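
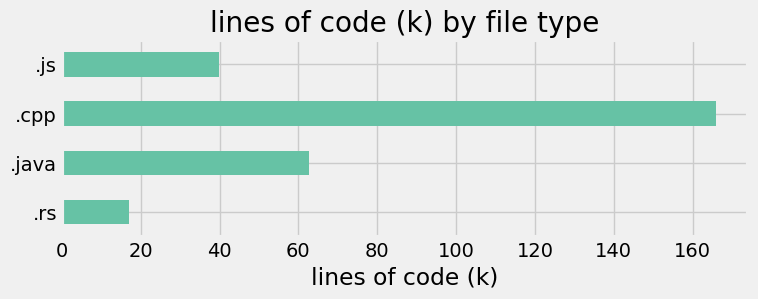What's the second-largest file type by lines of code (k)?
.java

Top 3: .cpp ≈ 160, .java ≈ 60, .js ≈ 40.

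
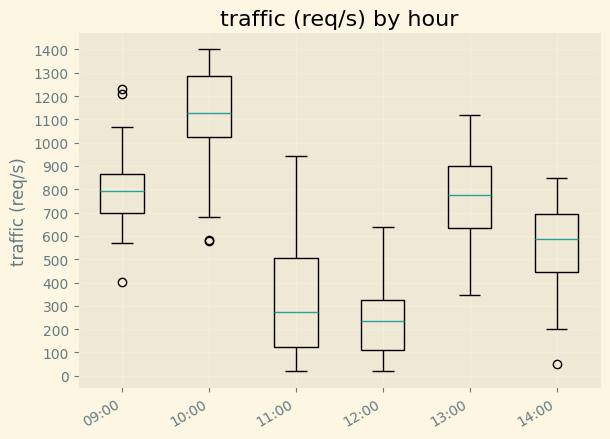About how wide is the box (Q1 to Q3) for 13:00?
≈ 300

Q3 ≈ 900, Q1 ≈ 600; IQR ≈ 300.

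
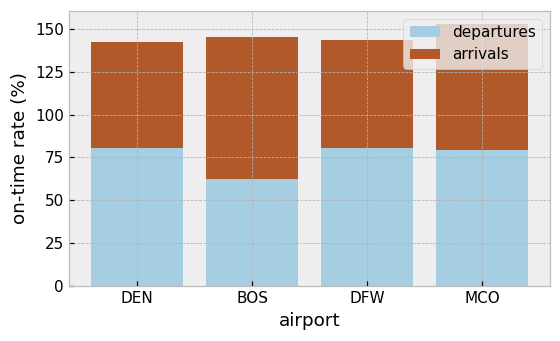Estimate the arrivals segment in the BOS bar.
≈ 80

arrivals top ≈ 140, bottom ≈ 60; segment ≈ 80.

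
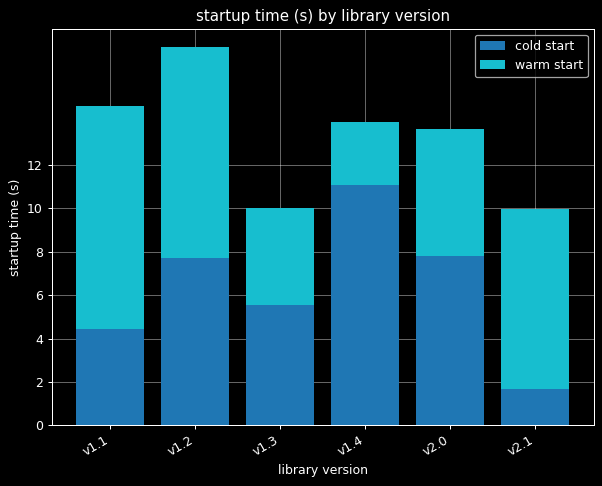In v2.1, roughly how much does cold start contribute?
≈ 2

cold start top ≈ 2, bottom ≈ 0; segment ≈ 2.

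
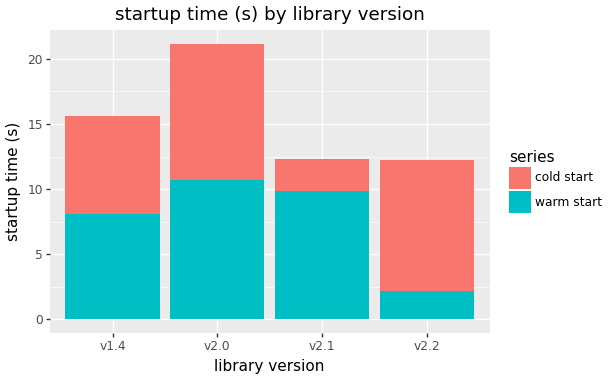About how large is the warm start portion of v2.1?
≈ 10

warm start top ≈ 10, bottom ≈ 0; segment ≈ 10.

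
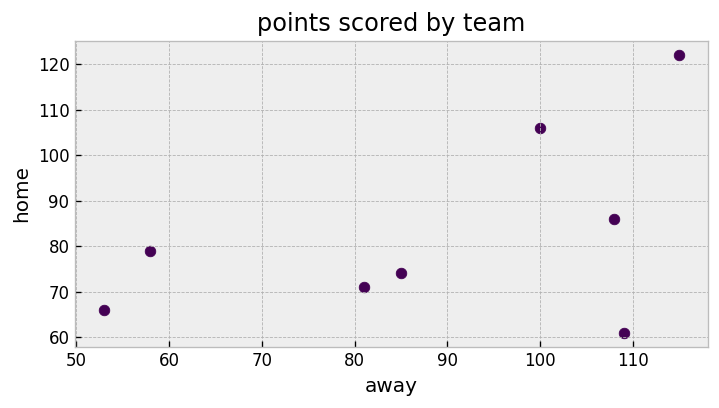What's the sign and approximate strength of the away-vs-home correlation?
positive, moderate

Points are positively correlated; moderate (|r| ≈ 0.5).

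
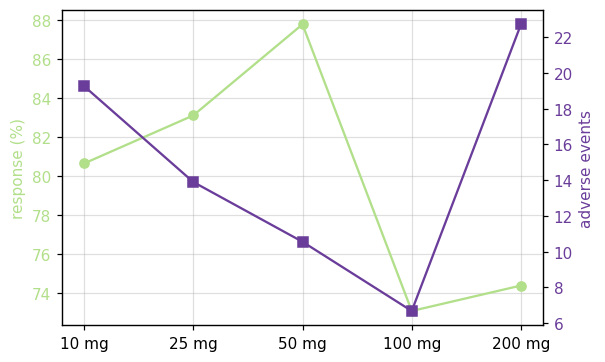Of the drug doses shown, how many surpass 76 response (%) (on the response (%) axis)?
Above 76: 10 mg, 25 mg, 50 mg.

3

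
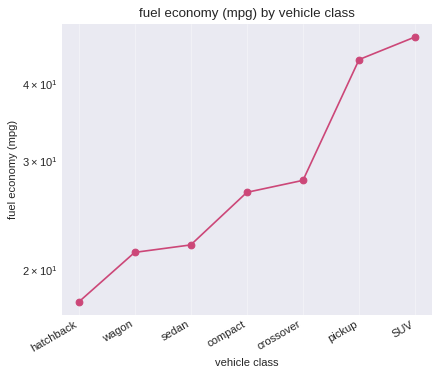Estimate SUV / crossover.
SUV ≈ 50, crossover ≈ 30; 50/30 ≈ 1.67.

≈ 1.67×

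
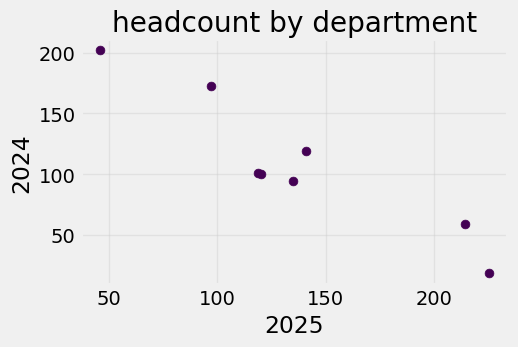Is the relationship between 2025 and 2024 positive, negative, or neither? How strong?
negative, strong

Points are negatively correlated; strong (|r| ≈ 0.9).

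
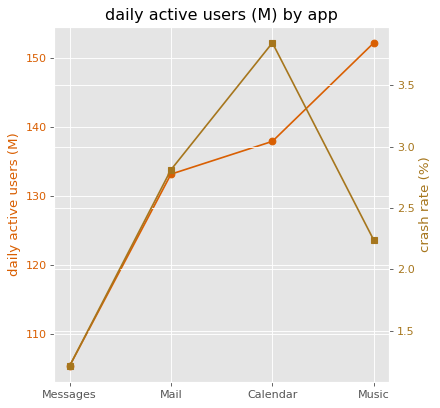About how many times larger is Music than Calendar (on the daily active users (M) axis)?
Music ≈ 150, Calendar ≈ 140; 150/140 ≈ 1.07.

≈ 1.07×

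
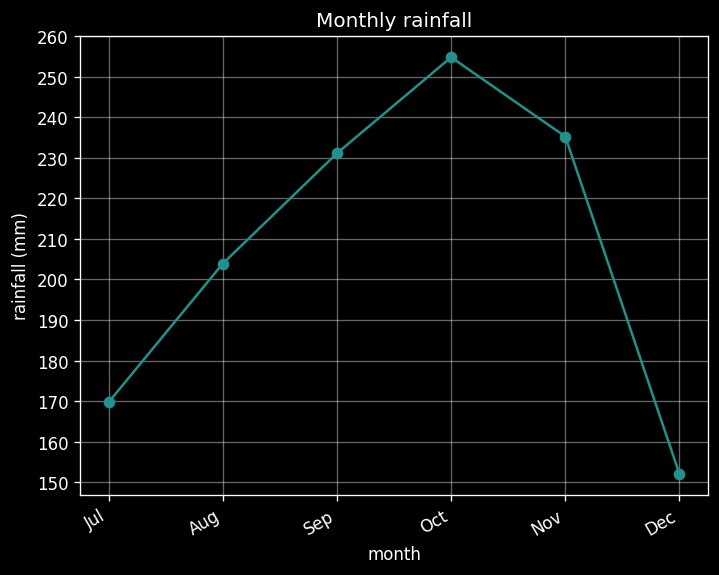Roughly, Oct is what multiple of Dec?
≈ 1.67×

Oct ≈ 250, Dec ≈ 150; 250/150 ≈ 1.67.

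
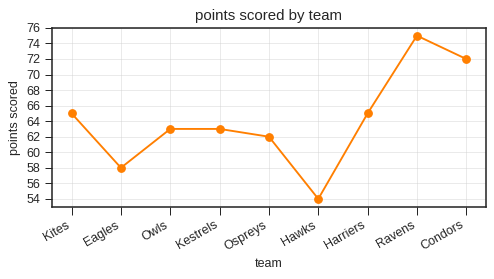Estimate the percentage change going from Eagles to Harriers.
≈ +10.3%

Eagles ≈ 58, Harriers ≈ 64; (64 − 58) / 58 ≈ +10.3%.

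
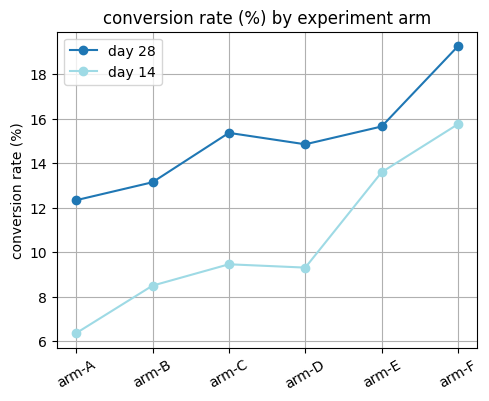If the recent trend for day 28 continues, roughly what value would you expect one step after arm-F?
≈ 23

Last three: 14, 16, 20 → slope ≈ 3/step → next ≈ 23.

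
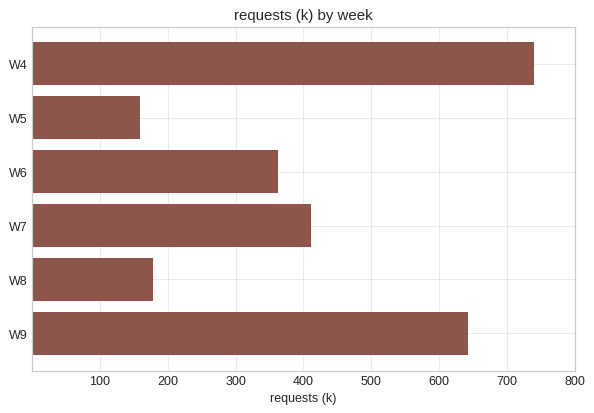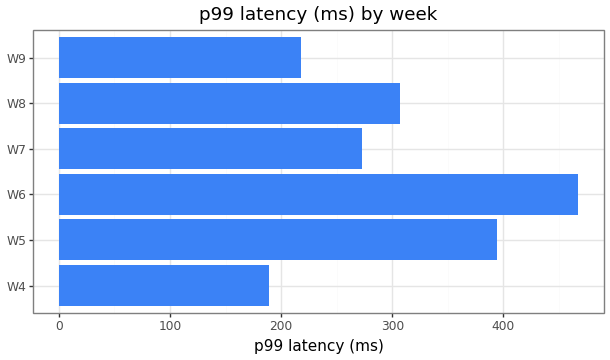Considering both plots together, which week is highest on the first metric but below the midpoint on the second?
W4

Chart 2 median p99 latency (ms) ≈ 300; below-median weeks: W4, W7, W9. Among those, W4 has the highest requests (k) (≈ 700).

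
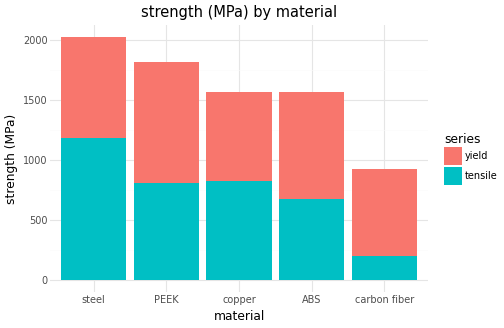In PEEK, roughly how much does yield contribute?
≈ 1000

yield top ≈ 1800, bottom ≈ 800; segment ≈ 1000.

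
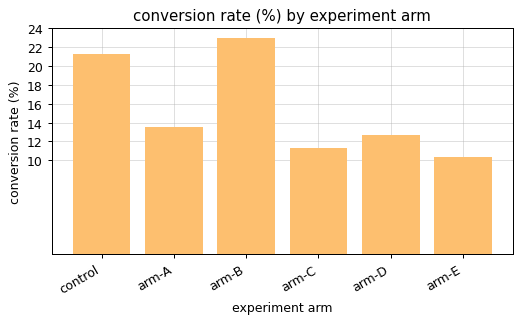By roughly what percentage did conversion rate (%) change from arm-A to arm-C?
≈ -14.3%

arm-A ≈ 14, arm-C ≈ 12; (12 − 14) / 14 ≈ -14.3%.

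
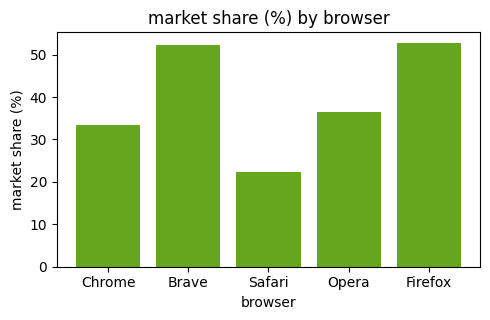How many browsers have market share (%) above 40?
2

Above 40: Brave, Firefox.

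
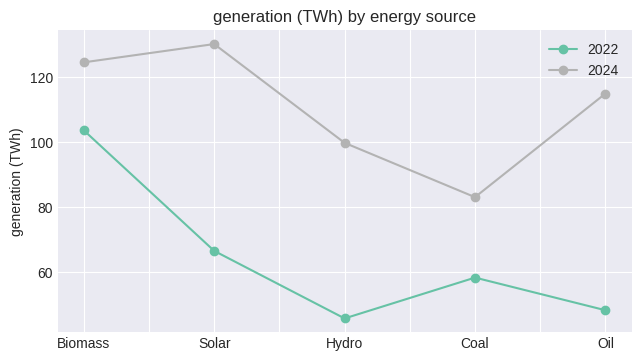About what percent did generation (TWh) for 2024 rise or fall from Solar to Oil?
Solar ≈ 130, Oil ≈ 110; (110 − 130) / 130 ≈ -15.4%.

≈ -15.4%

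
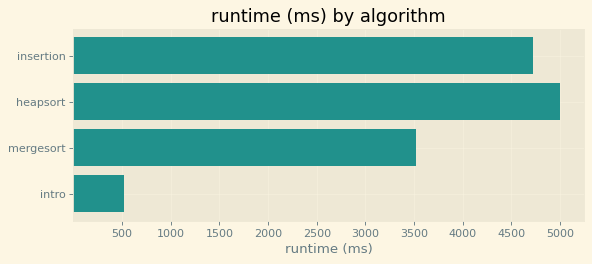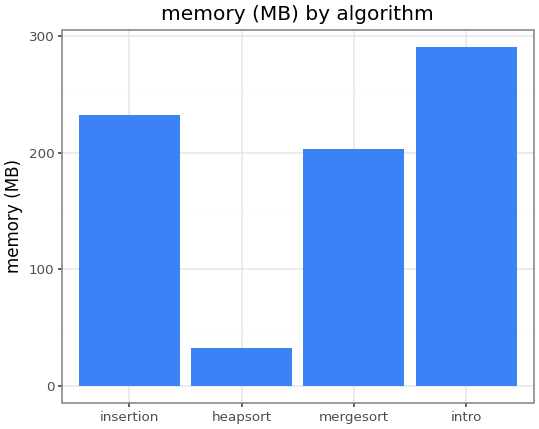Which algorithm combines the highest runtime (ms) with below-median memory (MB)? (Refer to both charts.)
Chart 2 median memory (MB) ≈ 200; below-median algorithms: heapsort, mergesort. Among those, heapsort has the highest runtime (ms) (≈ 5000).

heapsort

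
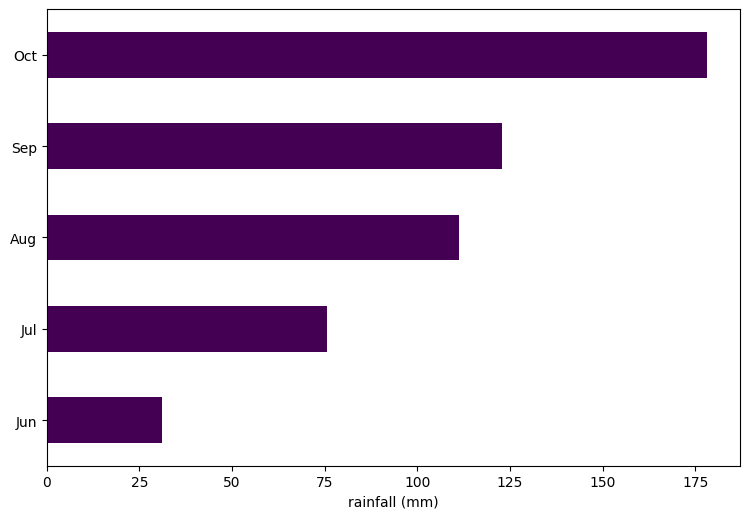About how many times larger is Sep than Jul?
≈ 1.5×

Sep ≈ 120, Jul ≈ 80; 120/80 ≈ 1.5.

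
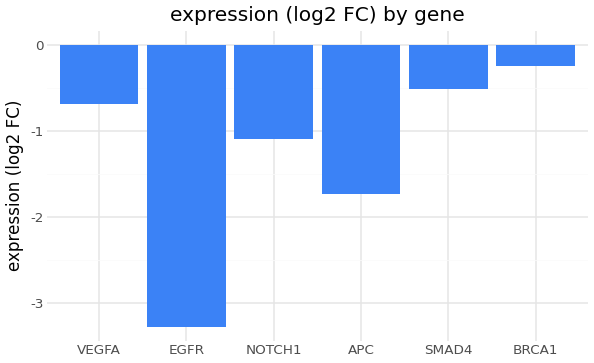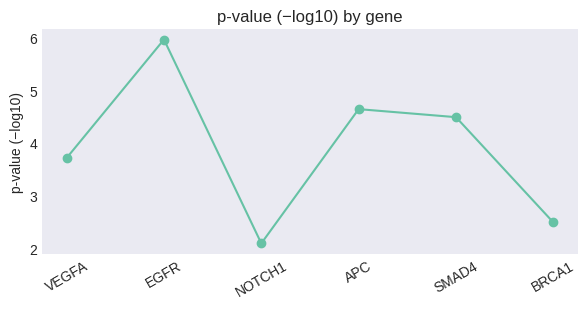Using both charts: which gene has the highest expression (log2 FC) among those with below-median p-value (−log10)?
Chart 2 median p-value (−log10) ≈ 4; below-median genes: VEGFA, NOTCH1, BRCA1. Among those, BRCA1 has the highest expression (log2 FC) (≈ 0).

BRCA1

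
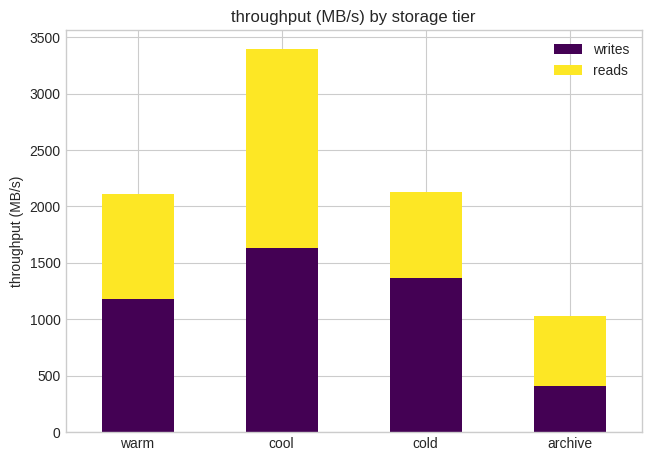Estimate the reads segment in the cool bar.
≈ 2000

reads top ≈ 3500, bottom ≈ 1500; segment ≈ 2000.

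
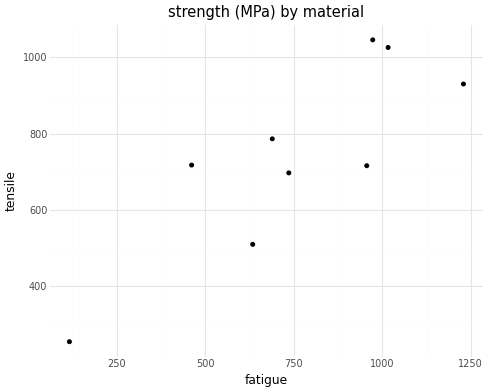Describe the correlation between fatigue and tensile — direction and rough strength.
positive, strong

Points are positively correlated; strong (|r| ≈ 0.8).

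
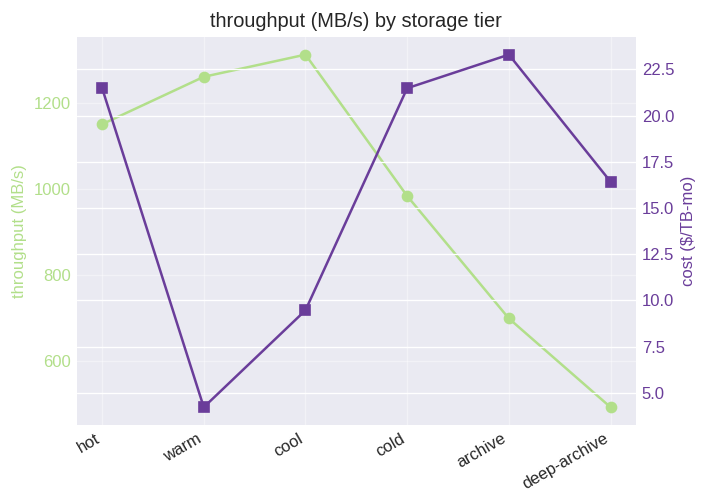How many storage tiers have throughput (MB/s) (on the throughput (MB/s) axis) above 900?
Above 900: hot, warm, cool, cold.

4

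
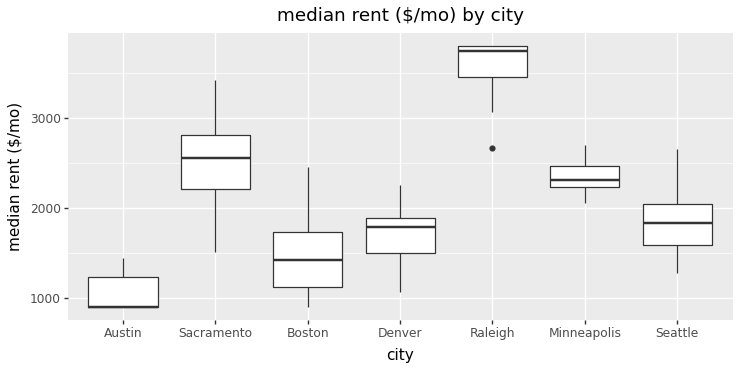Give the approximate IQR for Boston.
≈ 500

Q3 ≈ 1500, Q1 ≈ 1000; IQR ≈ 500.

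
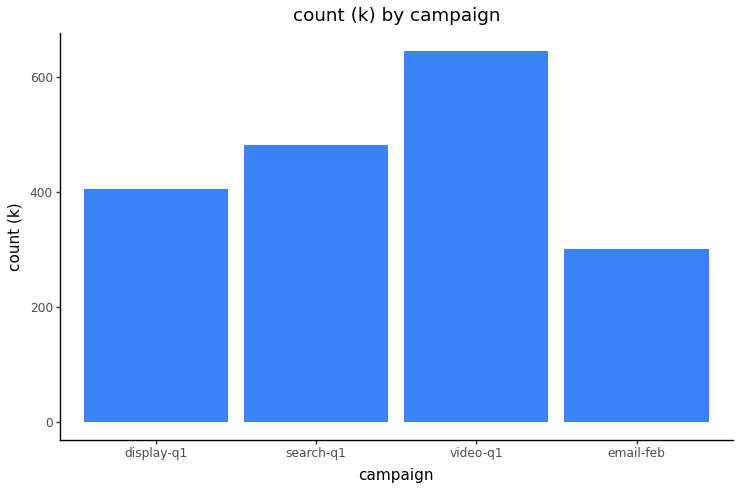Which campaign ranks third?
display-q1

Top 4: video-q1 ≈ 600, search-q1 ≈ 500, display-q1 ≈ 400, email-feb ≈ 300.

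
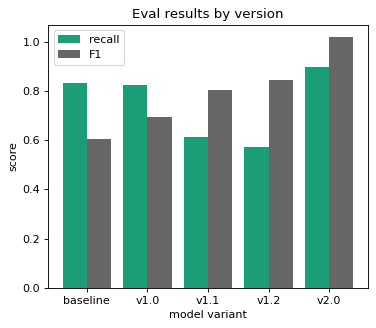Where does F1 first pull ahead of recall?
v1.1

v1.0: F1 ≈ 0.7 vs recall ≈ 0.8 (not yet); v1.1: F1 ≈ 0.8 vs recall ≈ 0.6 (first crossover).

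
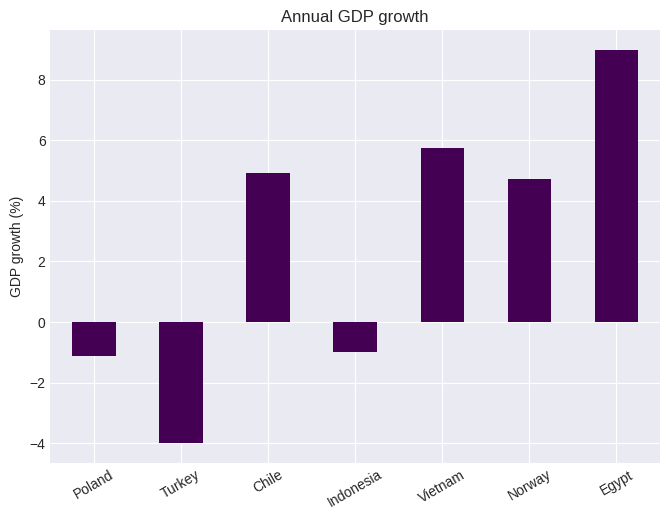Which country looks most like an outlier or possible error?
Turkey

Turkey ≈ -4; the rest sit between ≈ -2 and ≈ 8.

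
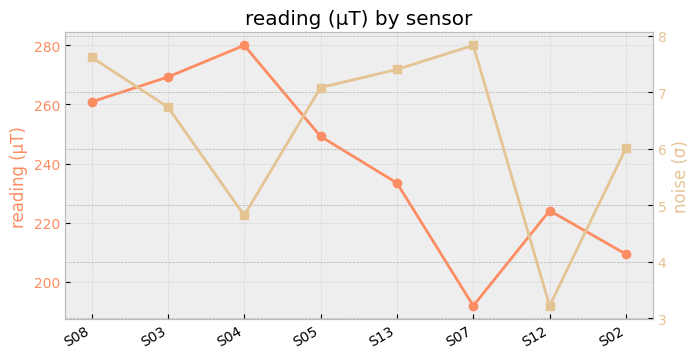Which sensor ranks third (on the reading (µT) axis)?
Top 4 (on the reading (µT) axis): S04 ≈ 280, S03 ≈ 270, S08 ≈ 260, S05 ≈ 250.

S08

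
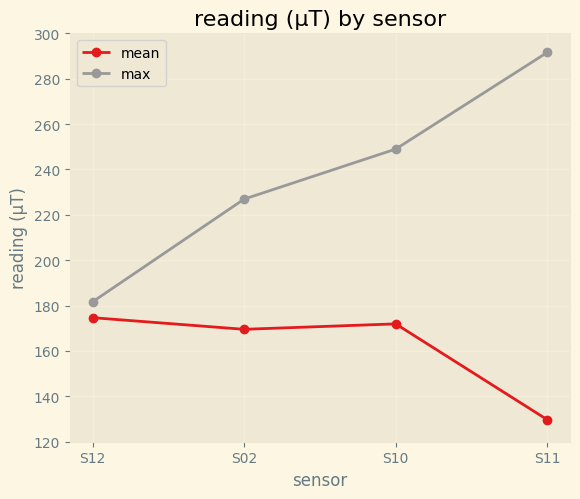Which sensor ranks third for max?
Top 4 for max: S11 ≈ 300, S10 ≈ 240, S02 ≈ 220, S12 ≈ 180.

S02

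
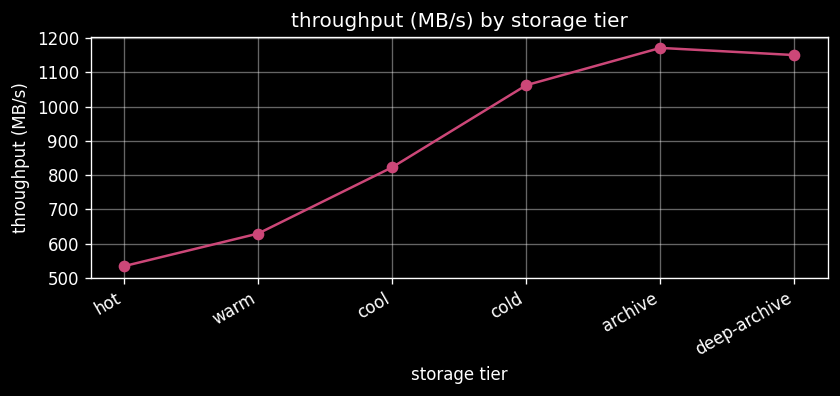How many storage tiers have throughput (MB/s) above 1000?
Above 1000: cold, archive, deep-archive.

3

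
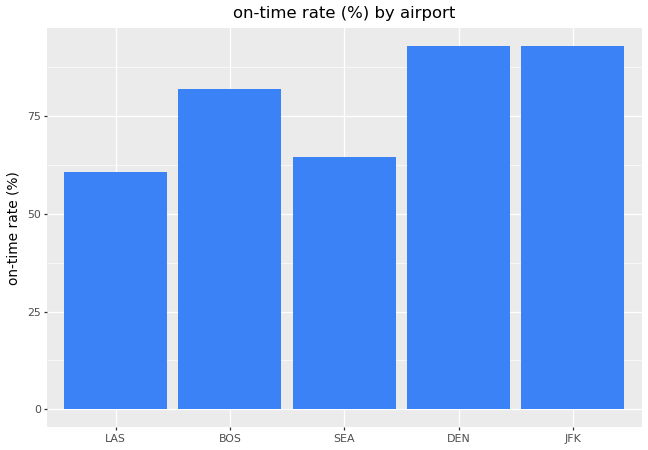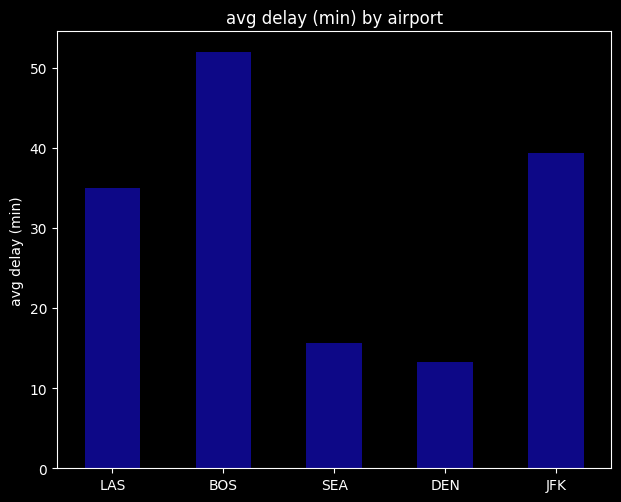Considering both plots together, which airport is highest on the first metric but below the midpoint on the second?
Chart 2 median avg delay (min) ≈ 35; below-median airports: SEA, DEN. Among those, DEN has the highest on-time rate (%) (≈ 90).

DEN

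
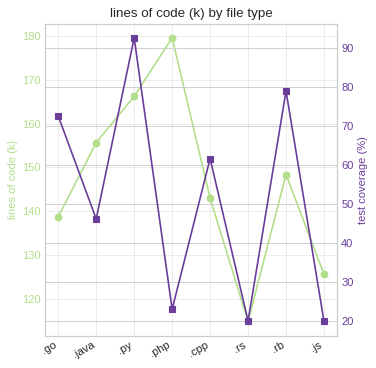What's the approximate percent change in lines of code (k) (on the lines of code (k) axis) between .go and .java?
.go ≈ 140, .java ≈ 160; (160 − 140) / 140 ≈ +14.3%.

≈ +14.3%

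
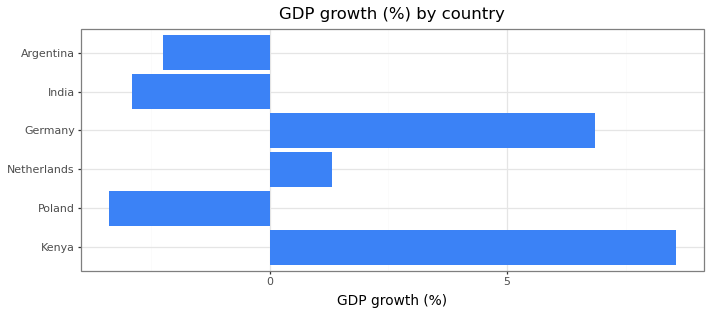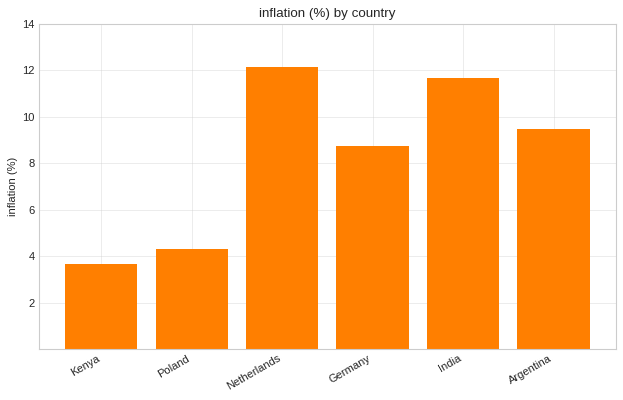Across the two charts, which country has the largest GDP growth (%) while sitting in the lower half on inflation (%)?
Kenya

Chart 2 median inflation (%) ≈ 10; below-median countries: Kenya, Poland, Germany. Among those, Kenya has the highest GDP growth (%) (≈ 9).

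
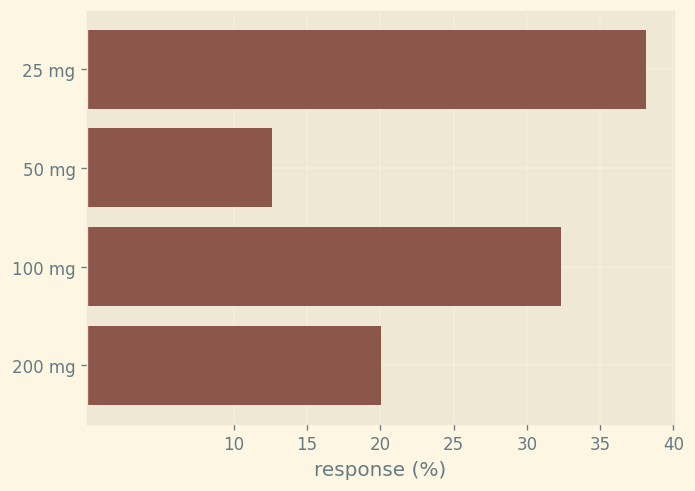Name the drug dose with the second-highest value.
Top 3: 25 mg ≈ 40, 100 mg ≈ 30, 200 mg ≈ 20.

100 mg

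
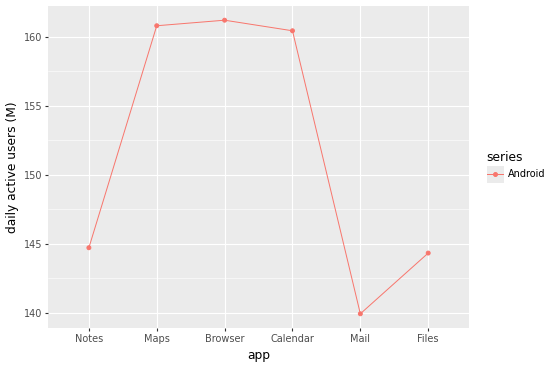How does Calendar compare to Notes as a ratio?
Calendar ≈ 160, Notes ≈ 144; 160/144 ≈ 1.11.

≈ 1.11×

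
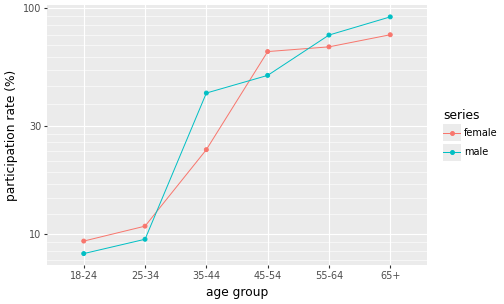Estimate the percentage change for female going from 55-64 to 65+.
≈ +14.3%

55-64 ≈ 70, 65+ ≈ 80; (80 − 70) / 70 ≈ +14.3%.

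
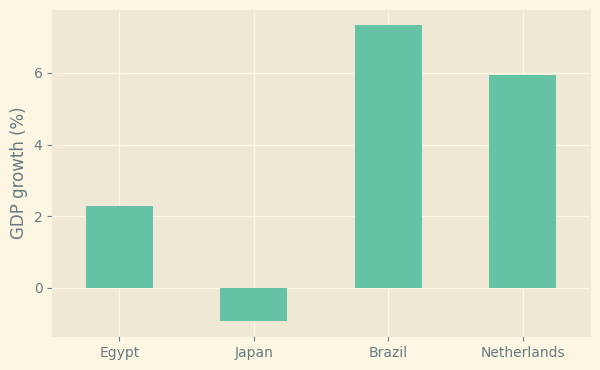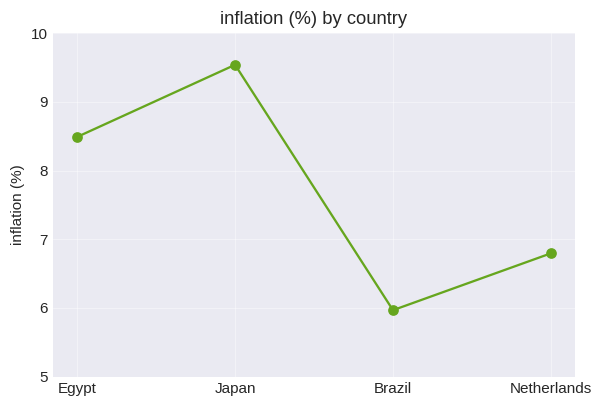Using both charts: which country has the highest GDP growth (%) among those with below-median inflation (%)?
Chart 2 median inflation (%) ≈ 8; below-median countries: Brazil, Netherlands. Among those, Brazil has the highest GDP growth (%) (≈ 7).

Brazil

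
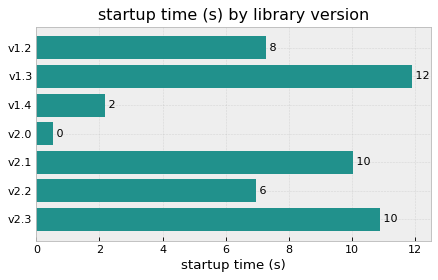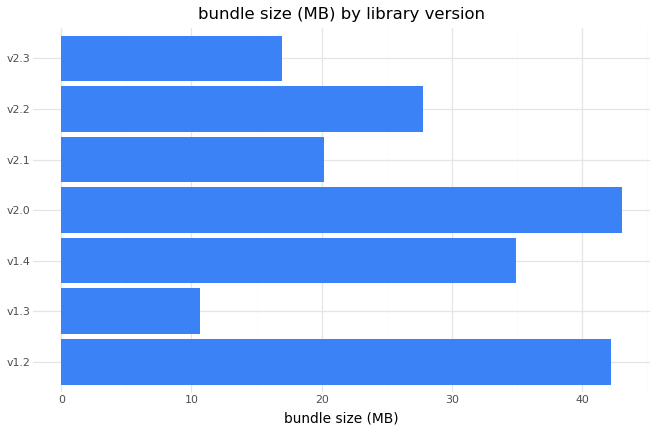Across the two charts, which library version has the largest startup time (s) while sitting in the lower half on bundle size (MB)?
v1.3

Chart 2 median bundle size (MB) ≈ 30; below-median library versions: v1.3, v2.1, v2.3. Among those, v1.3 has the highest startup time (s) (≈ 12).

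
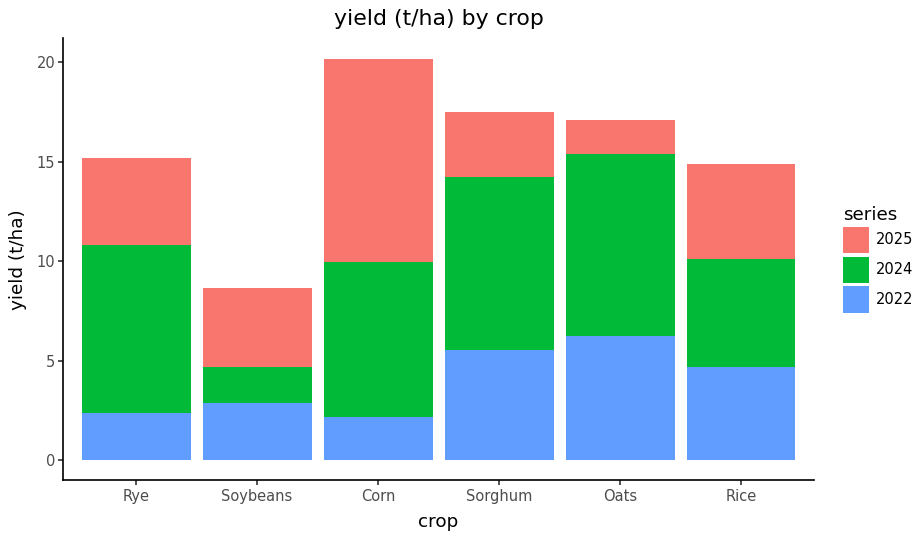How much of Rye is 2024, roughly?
2024 top ≈ 10, bottom ≈ 2; segment ≈ 8.

≈ 8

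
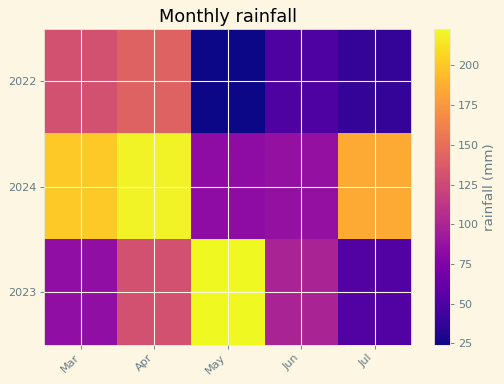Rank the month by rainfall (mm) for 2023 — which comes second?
Top 3 for 2023: May ≈ 220, Apr ≈ 140, Jun ≈ 100.

Apr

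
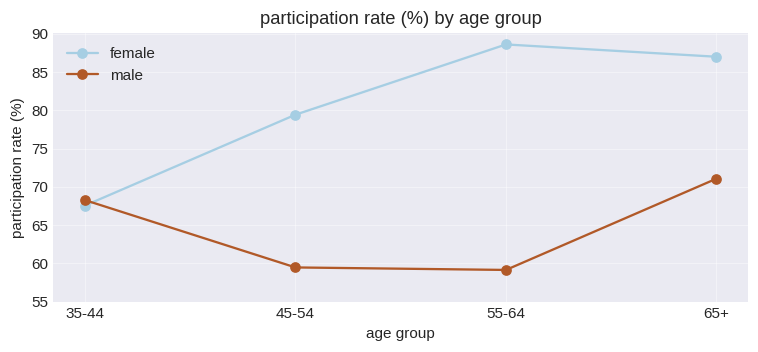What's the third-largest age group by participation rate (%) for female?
45-54

Top 4 for female: 55-64 ≈ 90, 65+ ≈ 85, 45-54 ≈ 80, 35-44 ≈ 70.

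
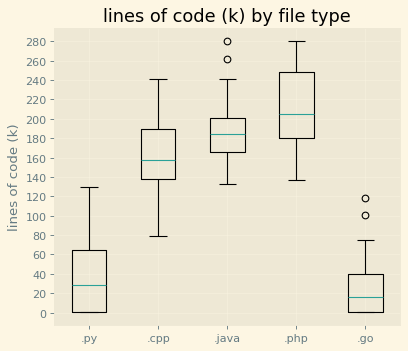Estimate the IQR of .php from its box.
Q3 ≈ 240, Q1 ≈ 180; IQR ≈ 60.

≈ 60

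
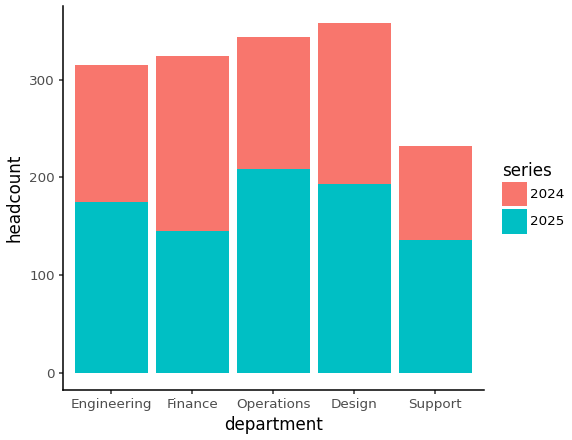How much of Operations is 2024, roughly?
2024 top ≈ 350, bottom ≈ 200; segment ≈ 150.

≈ 150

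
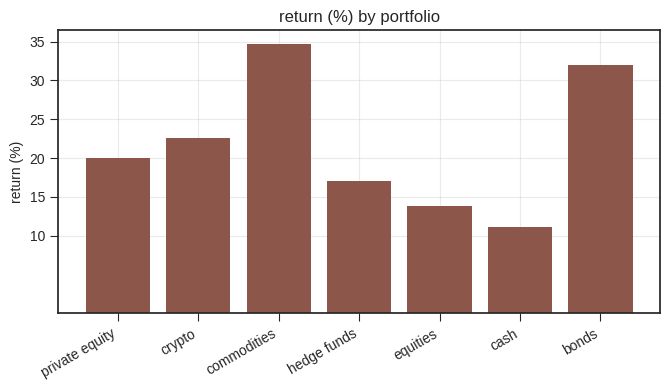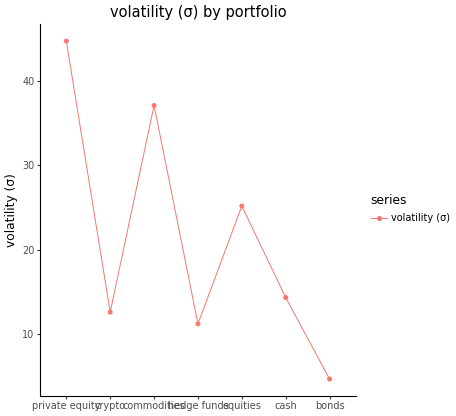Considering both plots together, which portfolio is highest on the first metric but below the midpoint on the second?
Chart 2 median volatility (σ) ≈ 15; below-median portfolios: crypto, hedge funds, bonds. Among those, bonds has the highest return (%) (≈ 30).

bonds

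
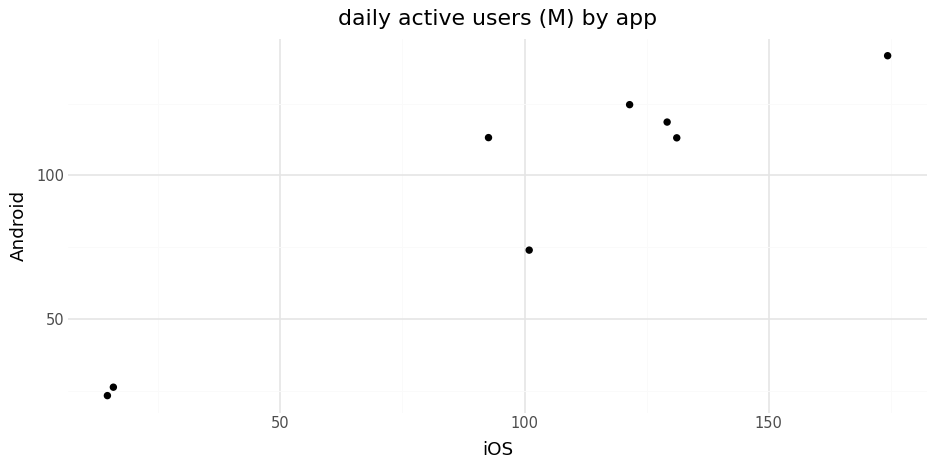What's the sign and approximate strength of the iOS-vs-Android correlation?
positive, strong

Points are positively correlated; strong (|r| ≈ 1.0).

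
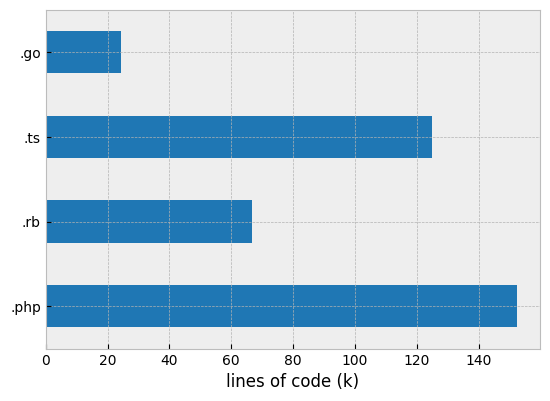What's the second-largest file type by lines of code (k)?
Top 3: .php ≈ 160, .ts ≈ 120, .rb ≈ 60.

.ts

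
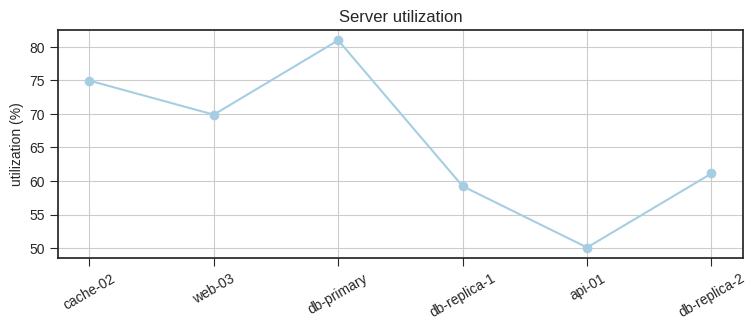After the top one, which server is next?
cache-02

Top 3: db-primary ≈ 80, cache-02 ≈ 75, web-03 ≈ 70.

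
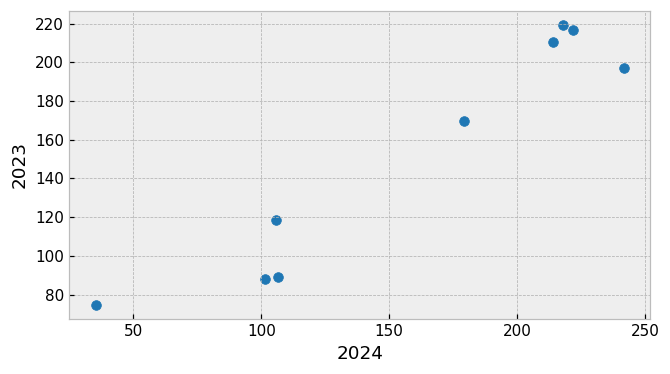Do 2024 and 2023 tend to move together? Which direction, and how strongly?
Points are positively correlated; strong (|r| ≈ 1.0).

positive, strong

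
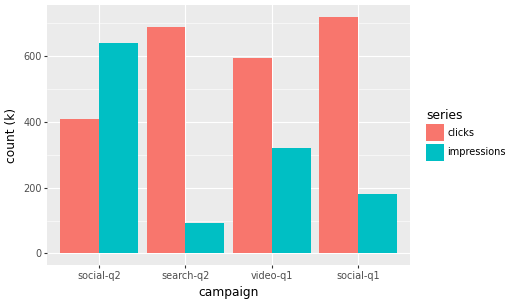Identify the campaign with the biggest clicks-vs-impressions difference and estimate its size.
search-q2: clicks ≈ 700, impressions ≈ 100 → gap ≈ 600. Next-largest (social-q1) is only ≈ 500.

search-q2, ≈ 600 k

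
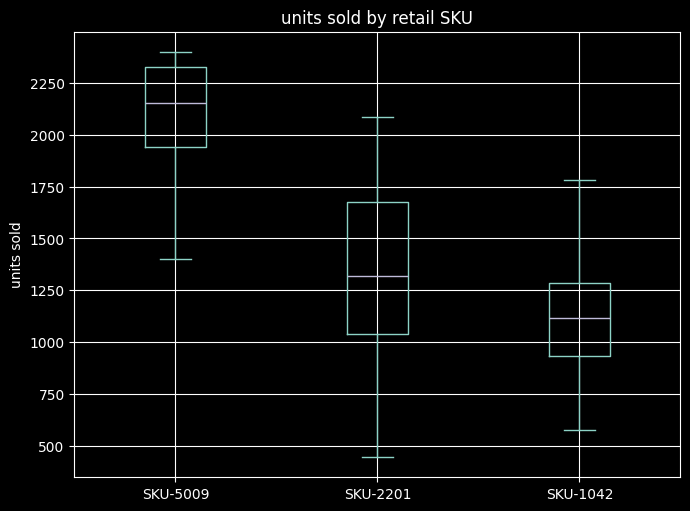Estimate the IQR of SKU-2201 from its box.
≈ 700

Q3 ≈ 1700, Q1 ≈ 1000; IQR ≈ 700.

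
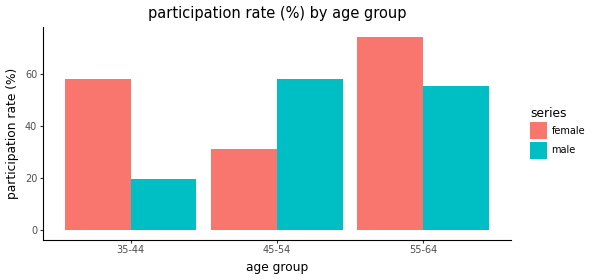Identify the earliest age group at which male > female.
45-54

35-44: male ≈ 20 vs female ≈ 60 (not yet); 45-54: male ≈ 60 vs female ≈ 30 (first crossover).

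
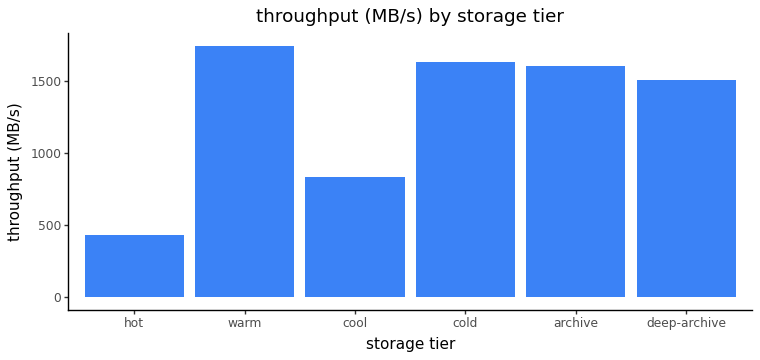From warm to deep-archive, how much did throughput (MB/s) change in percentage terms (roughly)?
warm ≈ 1800, deep-archive ≈ 1600; (1600 − 1800) / 1800 ≈ -11.1%.

≈ -11.1%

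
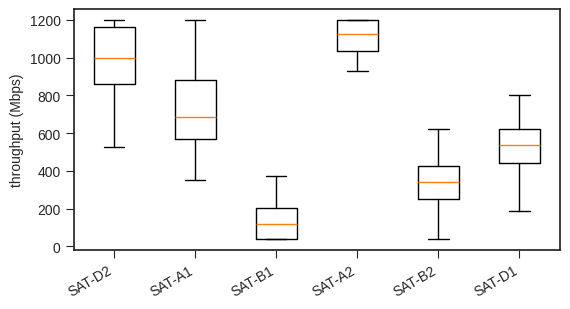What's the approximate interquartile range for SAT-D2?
≈ 300

Q3 ≈ 1200, Q1 ≈ 900; IQR ≈ 300.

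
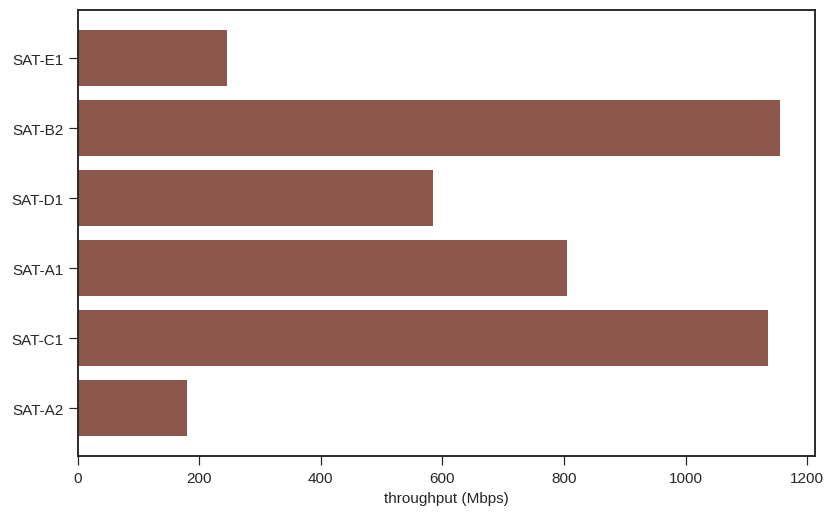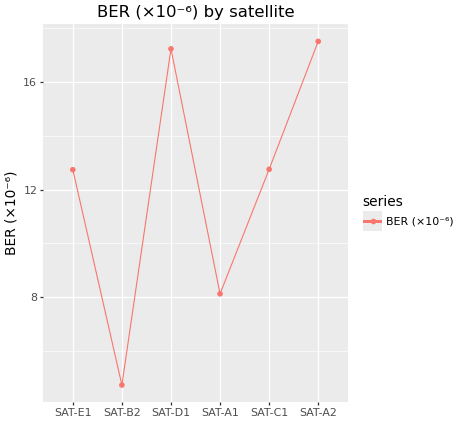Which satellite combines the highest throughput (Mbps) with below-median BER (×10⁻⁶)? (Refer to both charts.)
SAT-B2

Chart 2 median BER (×10⁻⁶) ≈ 12; below-median satellites: SAT-E1, SAT-B2, SAT-A1. Among those, SAT-B2 has the highest throughput (Mbps) (≈ 1200).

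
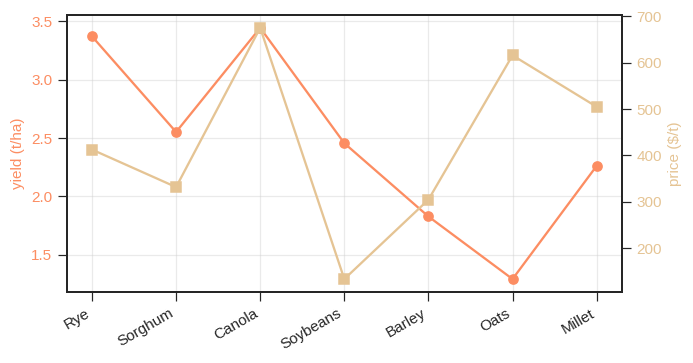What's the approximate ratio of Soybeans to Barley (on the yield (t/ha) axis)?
≈ 1.33×

Soybeans ≈ 2.4, Barley ≈ 1.8; 2.4/1.8 ≈ 1.33.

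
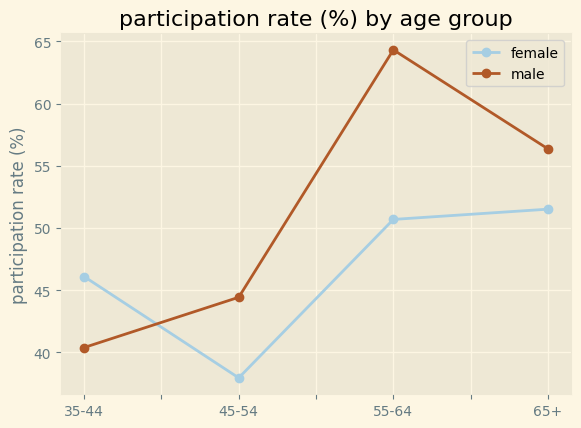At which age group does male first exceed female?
35-44: male ≈ 40 vs female ≈ 45 (not yet); 45-54: male ≈ 45 vs female ≈ 40 (first crossover).

45-54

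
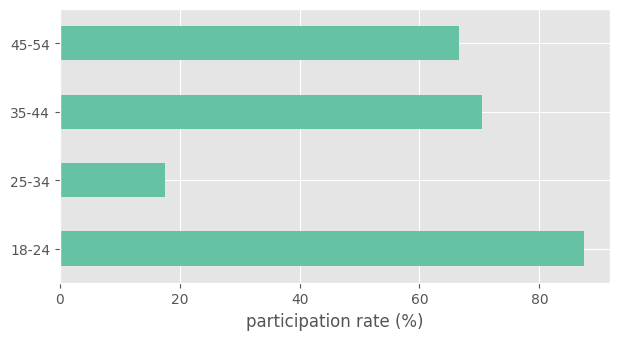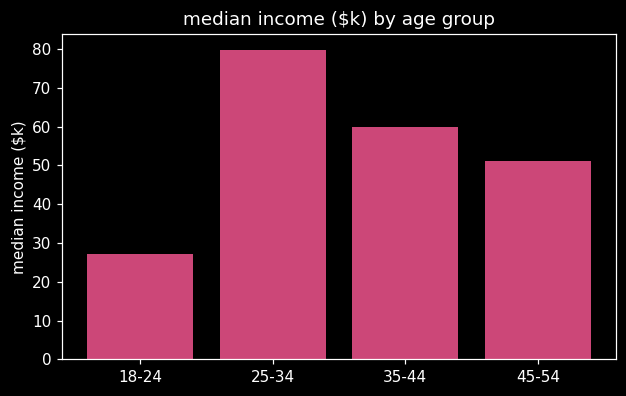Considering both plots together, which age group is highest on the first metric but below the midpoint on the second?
Chart 2 median median income ($k) ≈ 60; below-median age groups: 18-24, 45-54. Among those, 18-24 has the highest participation rate (%) (≈ 90).

18-24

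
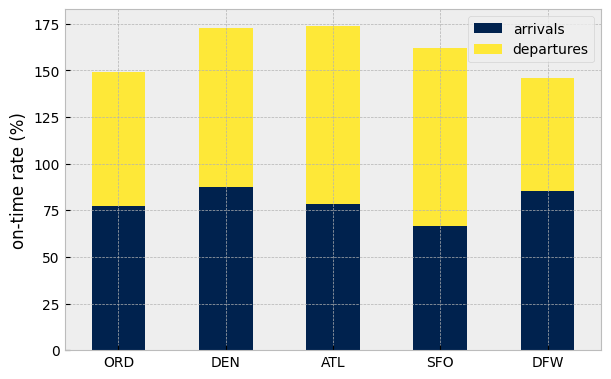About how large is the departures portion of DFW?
departures top ≈ 140, bottom ≈ 80; segment ≈ 60.

≈ 60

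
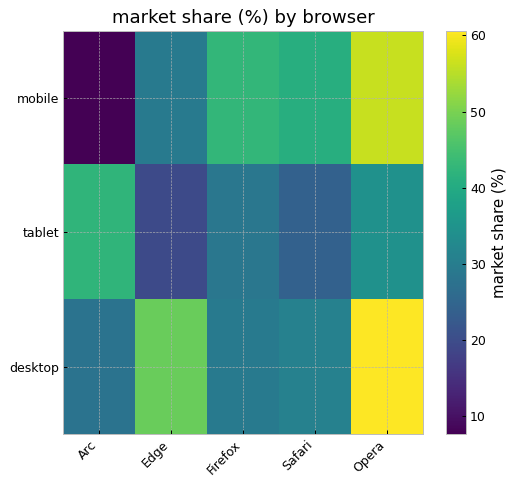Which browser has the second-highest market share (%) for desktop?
Edge

Top 3 for desktop: Opera ≈ 60, Edge ≈ 50, Safari ≈ 30.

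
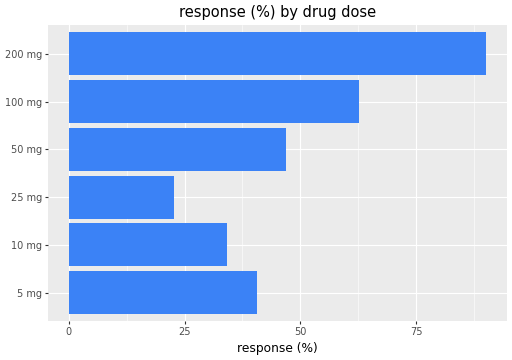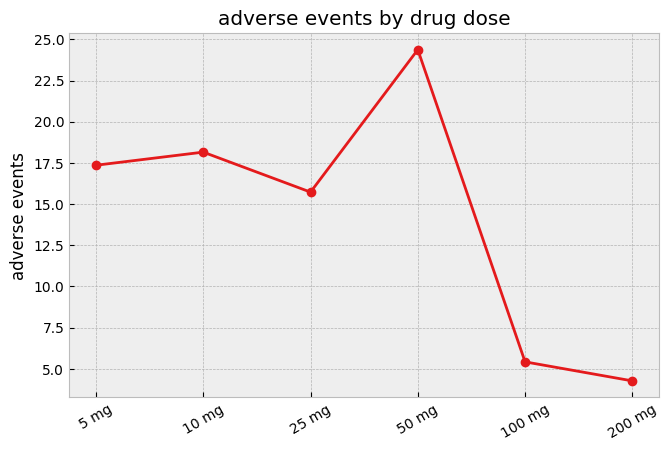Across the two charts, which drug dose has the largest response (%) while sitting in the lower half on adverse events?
Chart 2 median adverse events ≈ 15; below-median drug doses: 25 mg, 100 mg, 200 mg. Among those, 200 mg has the highest response (%) (≈ 90).

200 mg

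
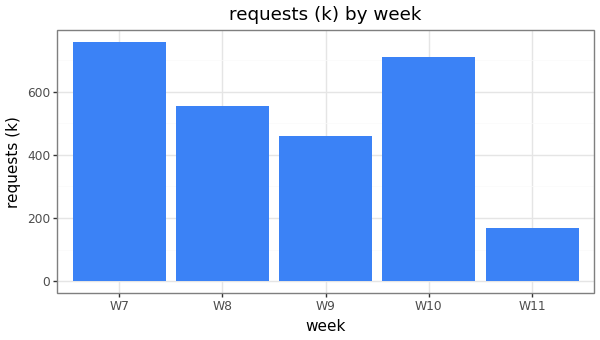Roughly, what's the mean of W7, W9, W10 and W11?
≈ 550

(800 + 500 + 700 + 200) / 4 ≈ 550.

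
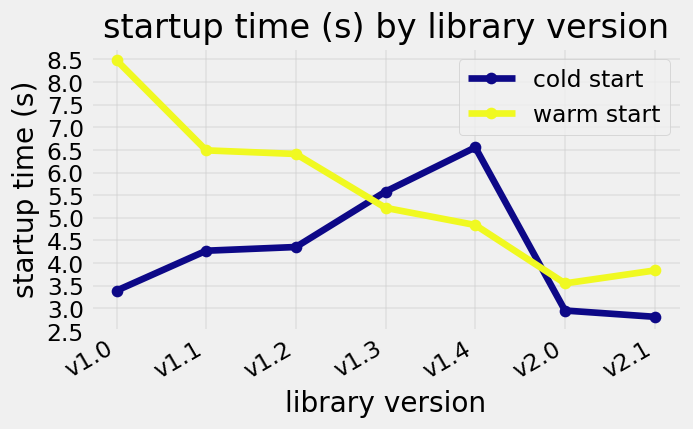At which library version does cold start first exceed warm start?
v1.2: cold start ≈ 4.5 vs warm start ≈ 6.5 (not yet); v1.3: cold start ≈ 5.5 vs warm start ≈ 5.0 (first crossover).

v1.3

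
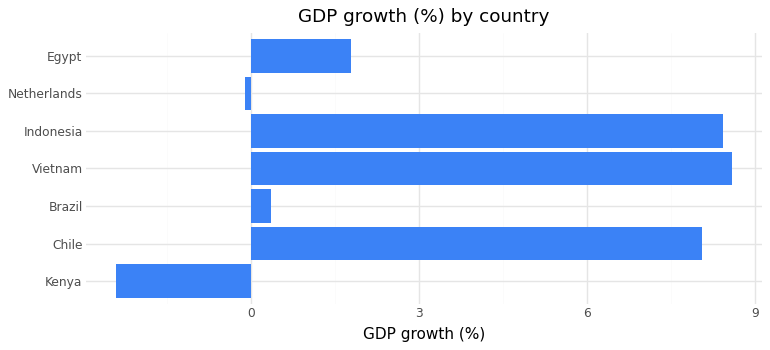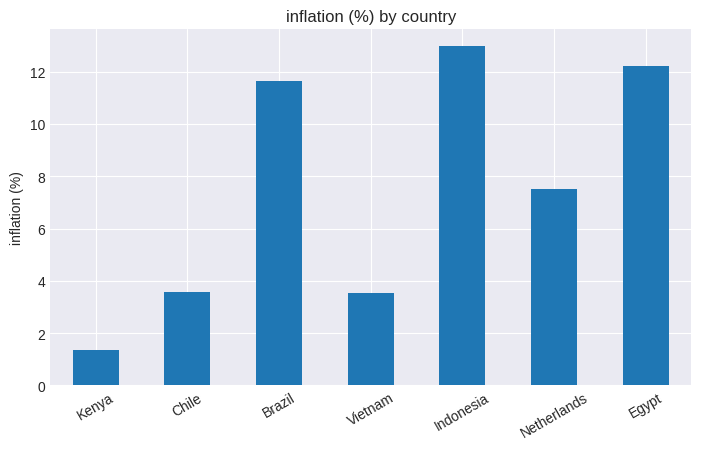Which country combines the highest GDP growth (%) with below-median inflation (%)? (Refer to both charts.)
Vietnam

Chart 2 median inflation (%) ≈ 8; below-median countries: Kenya, Chile, Vietnam. Among those, Vietnam has the highest GDP growth (%) (≈ 9).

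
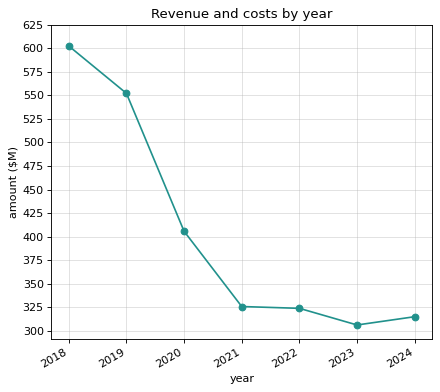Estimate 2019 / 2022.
≈ 1.69×

2019 ≈ 550, 2022 ≈ 325; 550/325 ≈ 1.69.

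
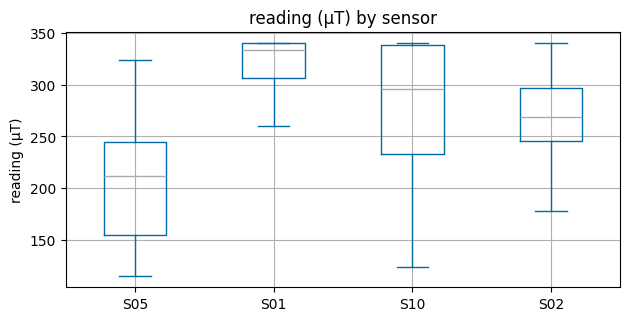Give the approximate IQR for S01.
≈ 40

Q3 ≈ 340, Q1 ≈ 300; IQR ≈ 40.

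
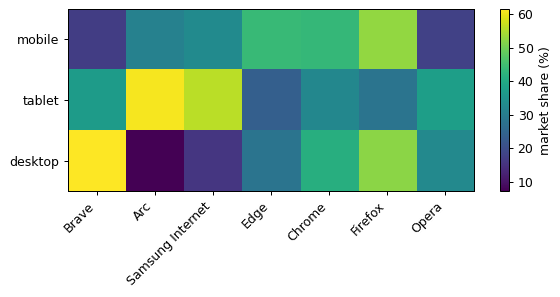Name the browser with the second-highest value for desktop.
Top 3 for desktop: Brave ≈ 60, Firefox ≈ 50, Chrome ≈ 40.

Firefox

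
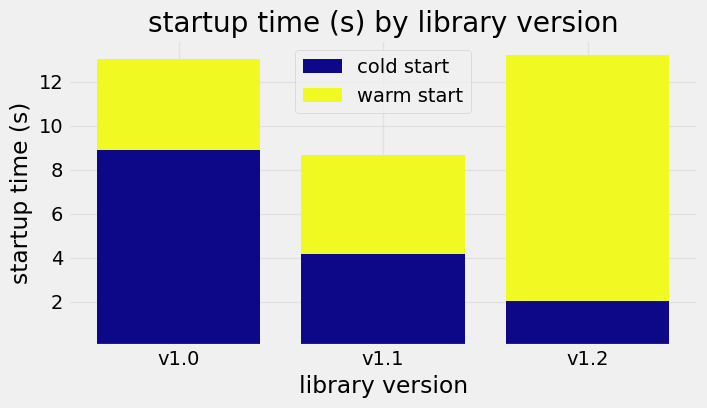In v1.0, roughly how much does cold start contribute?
≈ 8

cold start top ≈ 8, bottom ≈ 0; segment ≈ 8.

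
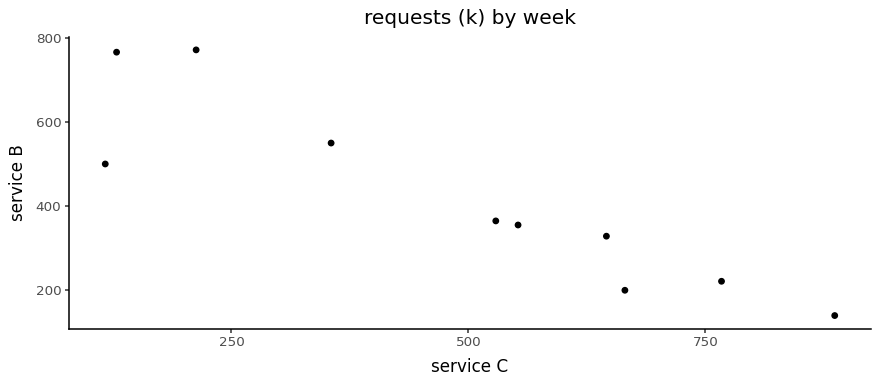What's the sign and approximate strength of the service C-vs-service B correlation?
negative, strong

Points are negatively correlated; strong (|r| ≈ 0.9).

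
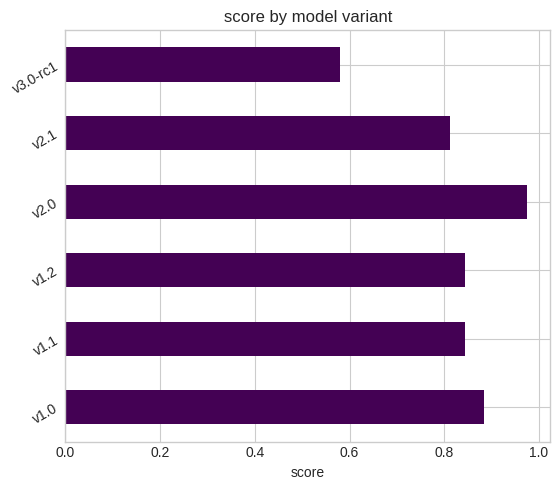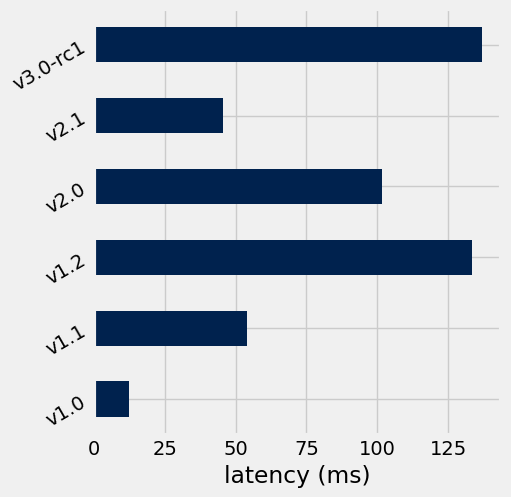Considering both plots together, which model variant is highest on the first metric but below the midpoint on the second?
v1.0

Chart 2 median latency (ms) ≈ 80; below-median model variants: v1.0, v1.1, v2.1. Among those, v1.0 has the highest score (≈ 0.9).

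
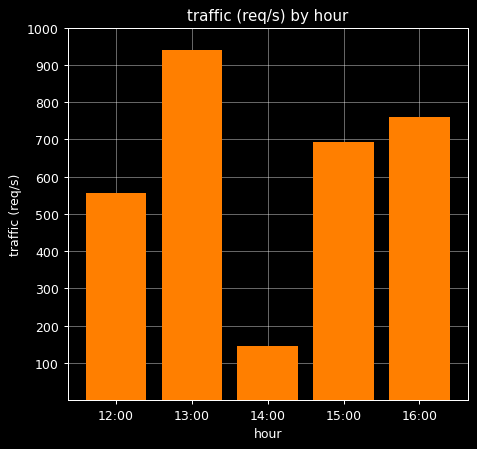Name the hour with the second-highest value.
Top 3: 13:00 ≈ 900, 16:00 ≈ 800, 15:00 ≈ 700.

16:00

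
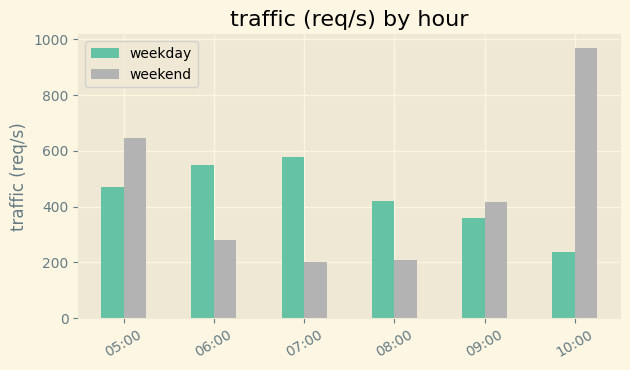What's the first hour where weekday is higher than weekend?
06:00

05:00: weekday ≈ 500 vs weekend ≈ 600 (not yet); 06:00: weekday ≈ 500 vs weekend ≈ 300 (first crossover).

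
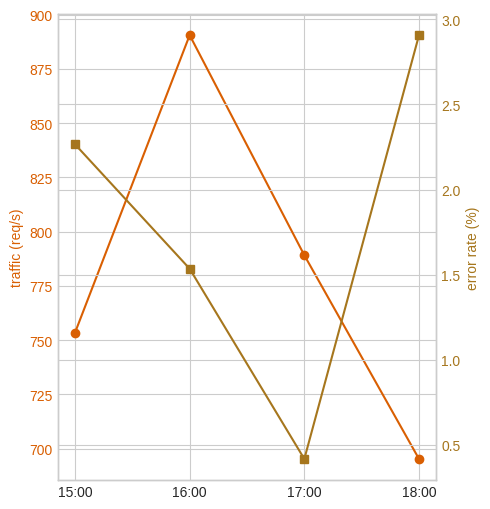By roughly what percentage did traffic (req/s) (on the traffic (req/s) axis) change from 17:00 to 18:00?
≈ -10.3%

17:00 ≈ 780, 18:00 ≈ 700; (700 − 780) / 780 ≈ -10.3%.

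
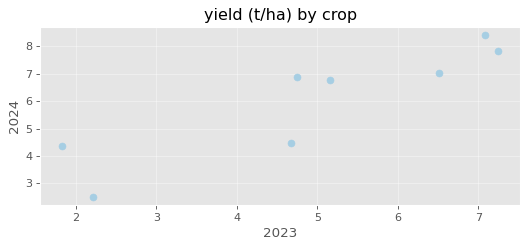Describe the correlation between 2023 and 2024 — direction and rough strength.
Points are positively correlated; strong (|r| ≈ 0.9).

positive, strong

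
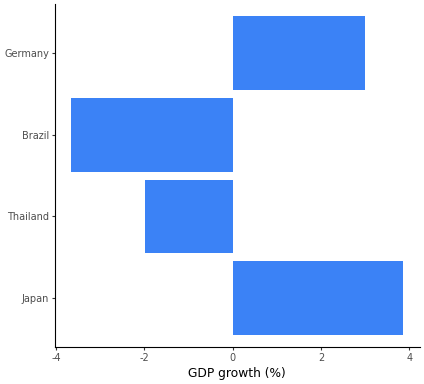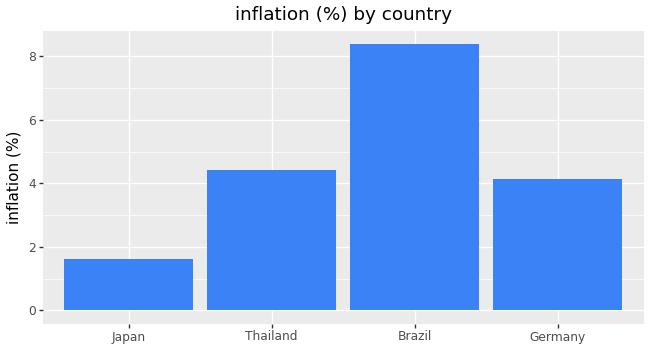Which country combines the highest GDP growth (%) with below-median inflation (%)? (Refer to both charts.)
Japan

Chart 2 median inflation (%) ≈ 4; below-median countries: Japan, Germany. Among those, Japan has the highest GDP growth (%) (≈ 4).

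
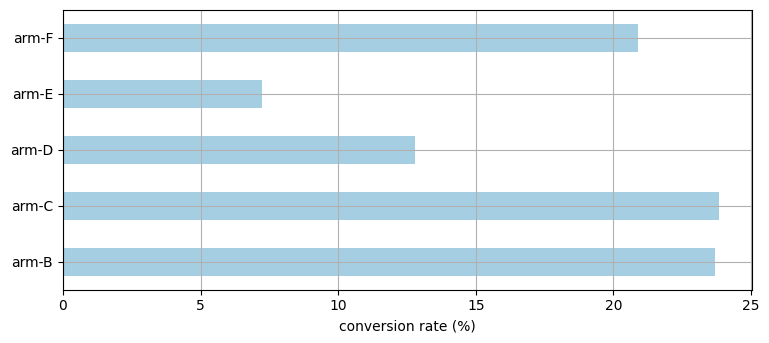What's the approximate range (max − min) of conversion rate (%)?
≈ 16

Max arm-C ≈ 24, min arm-E ≈ 8; range ≈ 16.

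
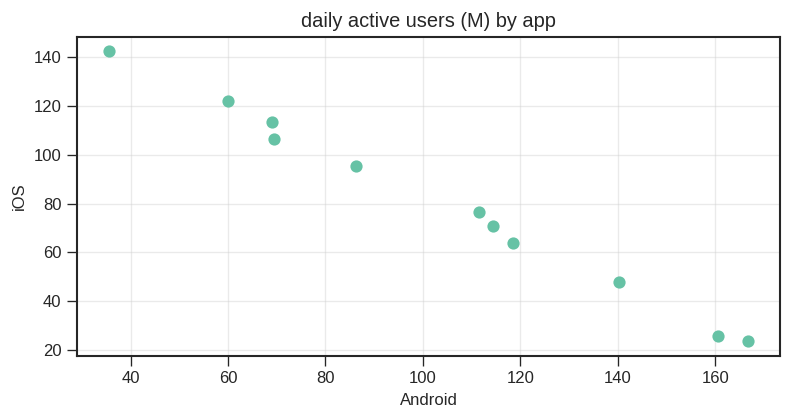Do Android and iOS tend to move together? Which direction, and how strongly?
negative, strong

Points are negatively correlated; strong (|r| ≈ 1.0).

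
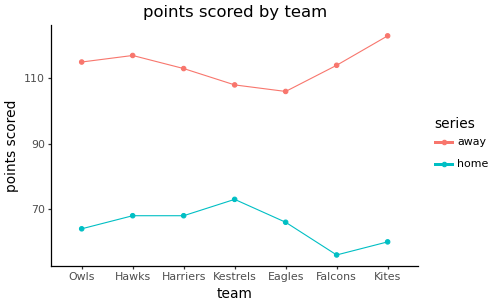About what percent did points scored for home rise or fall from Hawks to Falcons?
Hawks ≈ 70, Falcons ≈ 60; (60 − 70) / 70 ≈ -14.3%.

≈ -14.3%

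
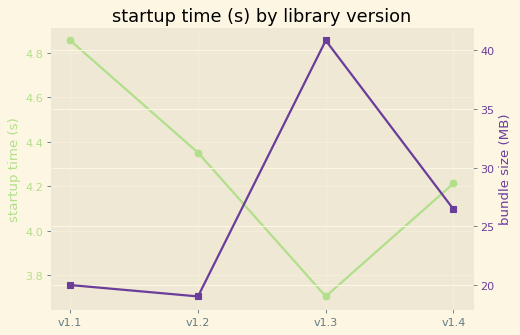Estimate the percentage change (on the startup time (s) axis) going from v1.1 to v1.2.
v1.1 ≈ 4.9, v1.2 ≈ 4.4; (4.4 − 4.9) / 4.9 ≈ -10.2%.

≈ -10.2%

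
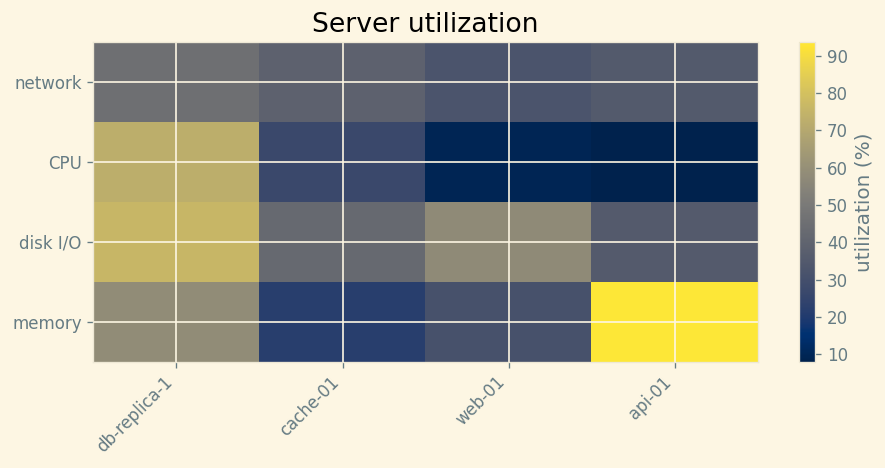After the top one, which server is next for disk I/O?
Top 3 for disk I/O: db-replica-1 ≈ 80, web-01 ≈ 60, cache-01 ≈ 40.

web-01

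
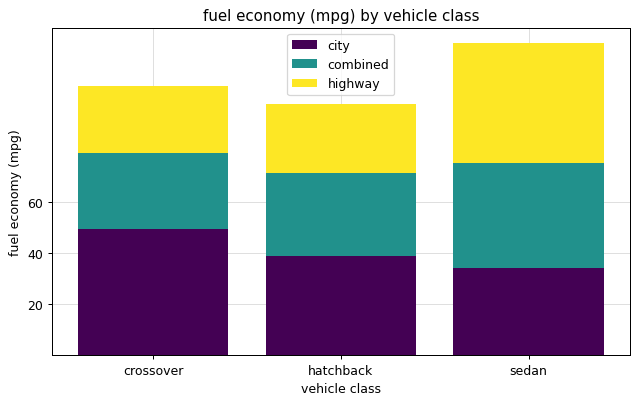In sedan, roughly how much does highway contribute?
≈ 40

highway top ≈ 120, bottom ≈ 80; segment ≈ 40.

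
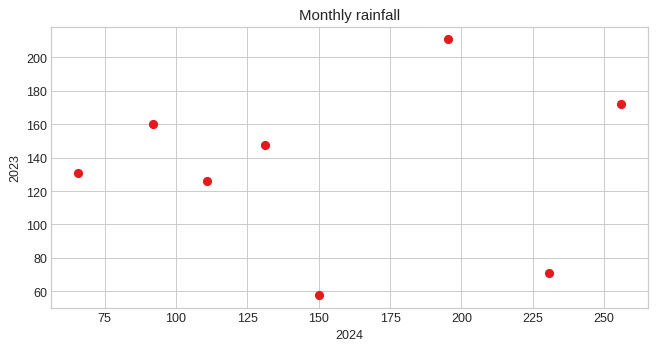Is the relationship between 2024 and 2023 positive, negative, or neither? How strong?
Points are roughly uncorrelated; weak (|r| ≈ 0.1).

no clear correlation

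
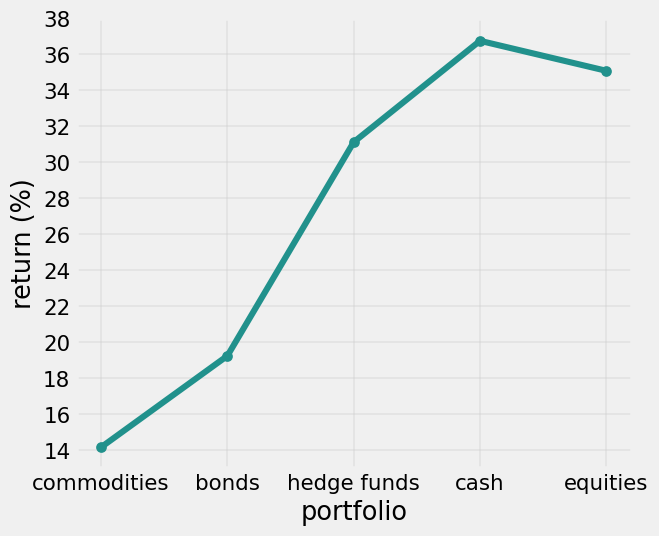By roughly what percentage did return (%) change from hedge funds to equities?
hedge funds ≈ 32, equities ≈ 36; (36 − 32) / 32 ≈ +12.5%.

≈ +12.5%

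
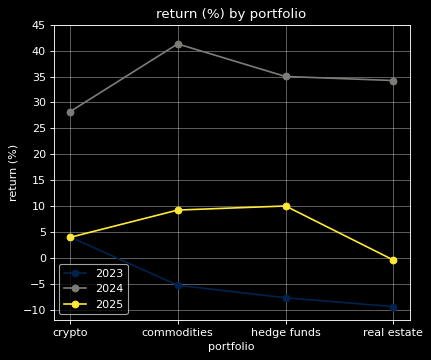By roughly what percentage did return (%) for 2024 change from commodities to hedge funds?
≈ -12.5%

commodities ≈ 40, hedge funds ≈ 35; (35 − 40) / 40 ≈ -12.5%.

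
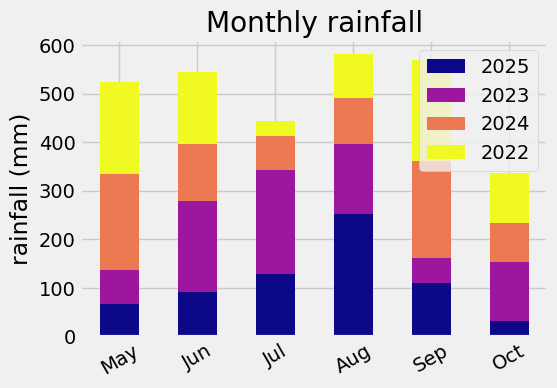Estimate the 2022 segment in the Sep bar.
≈ 200

2022 top ≈ 550, bottom ≈ 350; segment ≈ 200.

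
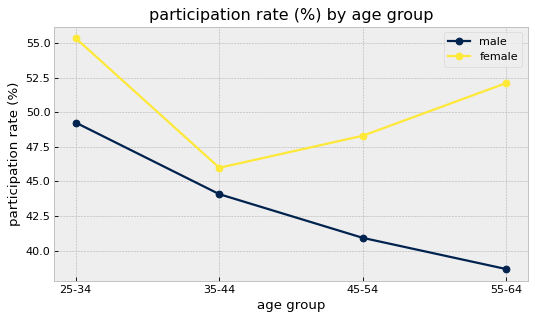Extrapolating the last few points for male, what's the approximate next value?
Last three: 44, 40, 38 → slope ≈ -3/step → next ≈ 35.

≈ 35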